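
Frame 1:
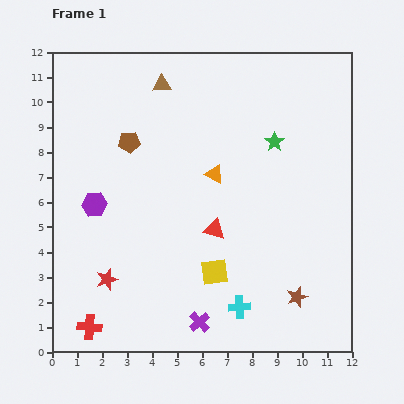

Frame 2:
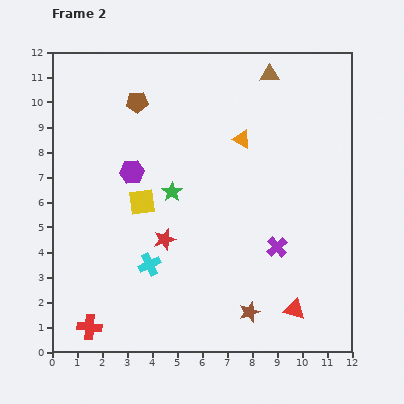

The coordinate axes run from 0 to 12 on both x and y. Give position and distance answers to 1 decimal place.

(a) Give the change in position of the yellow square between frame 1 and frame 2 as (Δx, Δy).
(-2.9, 2.8)

The yellow square was at (6.5, 3.2) in frame 1 and (3.6, 6.0) in frame 2.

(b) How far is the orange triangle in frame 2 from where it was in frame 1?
1.8

The orange triangle moved from (6.5, 7.1) to (7.6, 8.5), a distance of √(1.1² + 1.4²) ≈ 1.8.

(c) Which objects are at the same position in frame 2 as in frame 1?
the red cross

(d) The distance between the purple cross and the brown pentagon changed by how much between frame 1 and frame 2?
+0.4

Distance in frame 1: 7.7. Distance in frame 2: 8.1.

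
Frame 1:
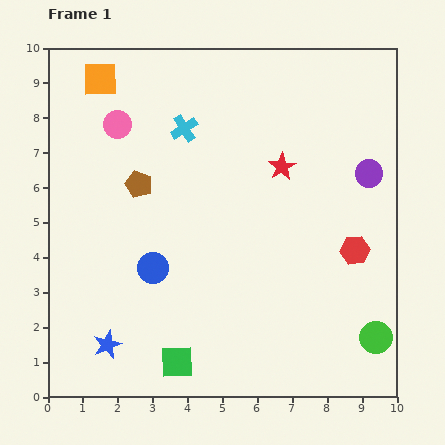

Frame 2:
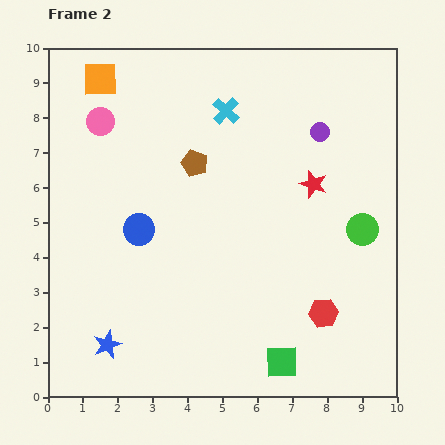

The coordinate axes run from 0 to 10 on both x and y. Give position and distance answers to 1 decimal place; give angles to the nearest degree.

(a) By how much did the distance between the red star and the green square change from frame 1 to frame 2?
-1.2

Distance in frame 1: 6.4. Distance in frame 2: 5.2.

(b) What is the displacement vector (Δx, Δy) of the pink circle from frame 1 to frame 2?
(-0.5, 0.1)

The pink circle was at (2.0, 7.8) in frame 1 and (1.5, 7.9) in frame 2.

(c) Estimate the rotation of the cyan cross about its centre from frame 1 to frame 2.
15° counter-clockwise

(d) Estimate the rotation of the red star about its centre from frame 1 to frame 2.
22° counter-clockwise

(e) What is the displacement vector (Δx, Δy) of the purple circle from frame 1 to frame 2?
(-1.4, 1.2)

The purple circle was at (9.2, 6.4) in frame 1 and (7.8, 7.6) in frame 2.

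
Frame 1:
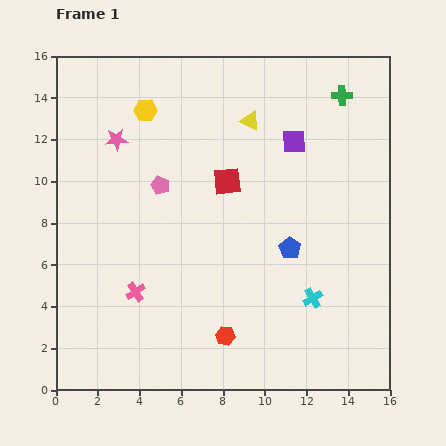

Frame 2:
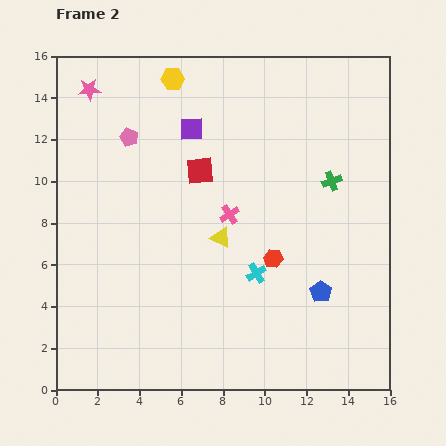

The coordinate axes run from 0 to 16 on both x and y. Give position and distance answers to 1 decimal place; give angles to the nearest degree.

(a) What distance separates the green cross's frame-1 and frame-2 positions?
4.1

The green cross moved from (13.7, 14.1) to (13.2, 10.0), a distance of √(0.5² + 4.1²) ≈ 4.1.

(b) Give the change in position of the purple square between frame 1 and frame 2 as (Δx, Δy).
(-4.9, 0.6)

The purple square was at (11.4, 11.9) in frame 1 and (6.5, 12.5) in frame 2.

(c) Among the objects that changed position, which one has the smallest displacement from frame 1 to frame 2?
the red square

(moved 1.4)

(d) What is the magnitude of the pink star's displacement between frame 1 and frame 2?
2.7

The pink star moved from (2.9, 12.0) to (1.6, 14.4), a distance of √(1.3² + 2.4²) ≈ 2.7.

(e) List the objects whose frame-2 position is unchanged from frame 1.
none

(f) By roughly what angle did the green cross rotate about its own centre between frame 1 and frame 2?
19° counter-clockwise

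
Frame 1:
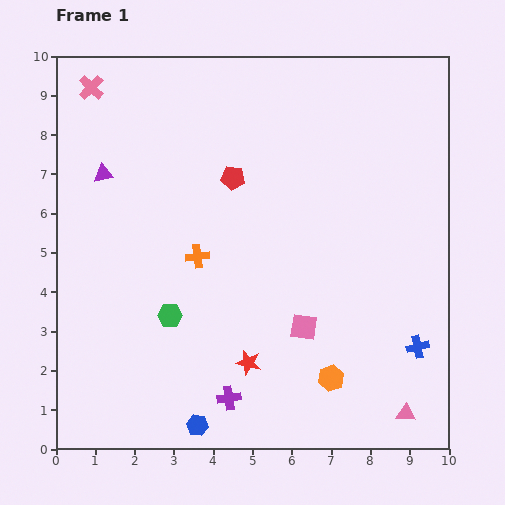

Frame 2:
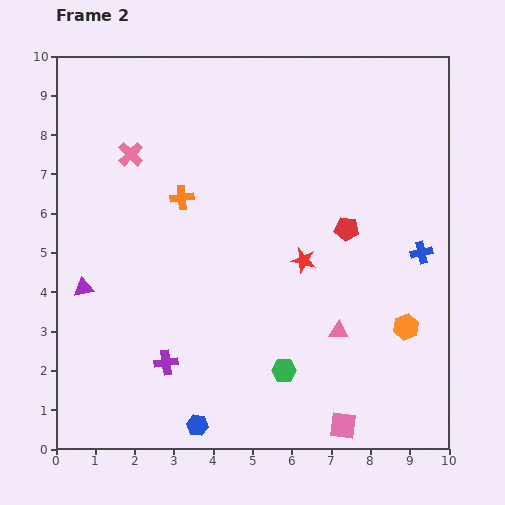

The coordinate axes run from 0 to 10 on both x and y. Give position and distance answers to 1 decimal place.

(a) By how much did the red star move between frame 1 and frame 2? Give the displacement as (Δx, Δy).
(1.4, 2.6)

The red star was at (4.9, 2.2) in frame 1 and (6.3, 4.8) in frame 2.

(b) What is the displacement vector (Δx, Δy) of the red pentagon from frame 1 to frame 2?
(2.9, -1.3)

The red pentagon was at (4.5, 6.9) in frame 1 and (7.4, 5.6) in frame 2.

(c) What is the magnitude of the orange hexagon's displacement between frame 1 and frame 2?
2.3

The orange hexagon moved from (7.0, 1.8) to (8.9, 3.1), a distance of √(1.9² + 1.3²) ≈ 2.3.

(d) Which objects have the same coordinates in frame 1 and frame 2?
the blue hexagon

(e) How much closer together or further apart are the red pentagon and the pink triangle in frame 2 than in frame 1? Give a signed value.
-4.8

Distance in frame 1: 7.4. Distance in frame 2: 2.6.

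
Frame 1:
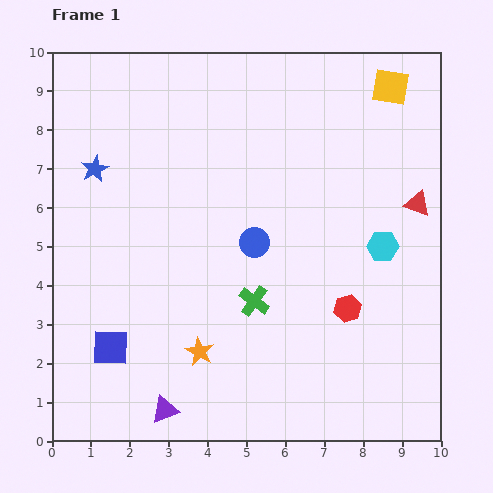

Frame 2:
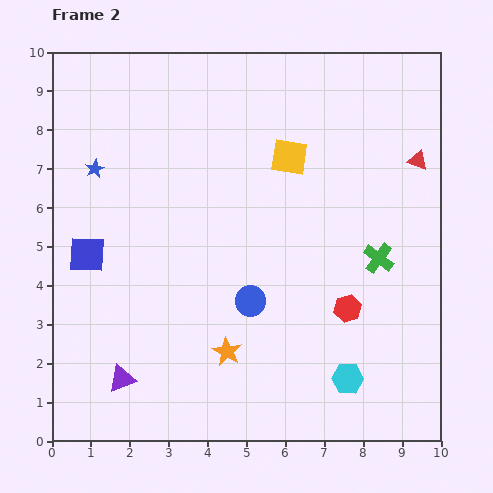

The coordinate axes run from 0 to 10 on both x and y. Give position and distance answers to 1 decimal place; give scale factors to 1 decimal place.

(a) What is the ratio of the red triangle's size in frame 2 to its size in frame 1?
0.8×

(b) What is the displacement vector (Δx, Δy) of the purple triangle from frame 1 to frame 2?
(-1.1, 0.8)

The purple triangle was at (2.9, 0.8) in frame 1 and (1.8, 1.6) in frame 2.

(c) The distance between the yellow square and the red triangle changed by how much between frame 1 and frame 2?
+0.2

Distance in frame 1: 3.1. Distance in frame 2: 3.3.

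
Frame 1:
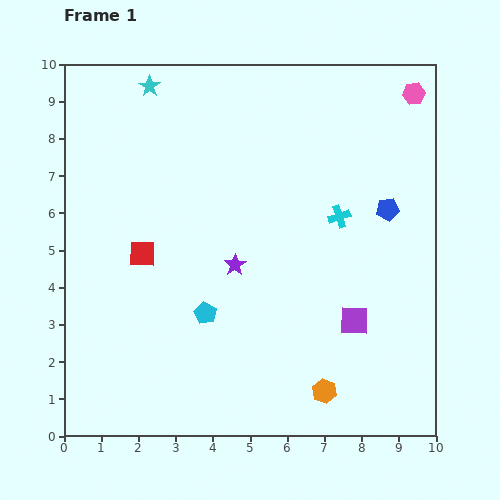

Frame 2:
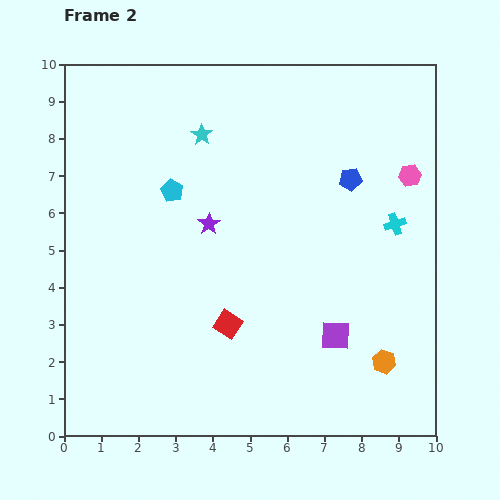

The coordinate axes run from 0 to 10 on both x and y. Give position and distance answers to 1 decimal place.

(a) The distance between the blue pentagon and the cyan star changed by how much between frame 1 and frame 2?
-3.0

Distance in frame 1: 7.2. Distance in frame 2: 4.2.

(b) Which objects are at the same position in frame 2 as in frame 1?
none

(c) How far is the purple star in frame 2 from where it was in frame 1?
1.3

The purple star moved from (4.6, 4.6) to (3.9, 5.7), a distance of √(0.7² + 1.1²) ≈ 1.3.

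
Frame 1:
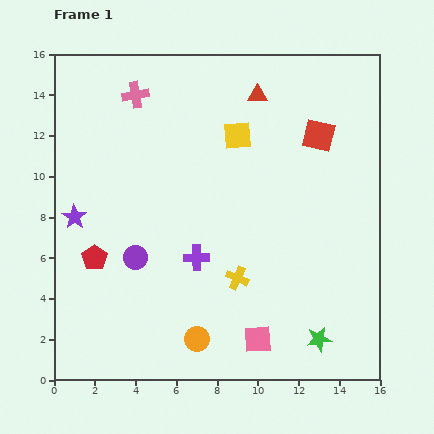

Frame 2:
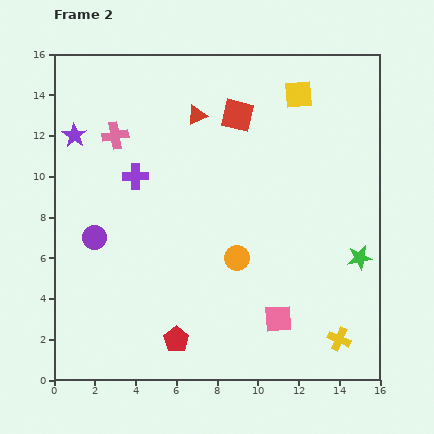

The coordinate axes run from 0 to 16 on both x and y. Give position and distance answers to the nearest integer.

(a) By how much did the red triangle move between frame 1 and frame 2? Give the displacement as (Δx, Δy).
(-3, -1)

The red triangle was at (10, 14) in frame 1 and (7, 13) in frame 2.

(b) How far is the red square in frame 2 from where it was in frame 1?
4

The red square moved from (13, 12) to (9, 13), a distance of √(4² + 1²) ≈ 4.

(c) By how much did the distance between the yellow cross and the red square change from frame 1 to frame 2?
+4

Distance in frame 1: 8. Distance in frame 2: 12.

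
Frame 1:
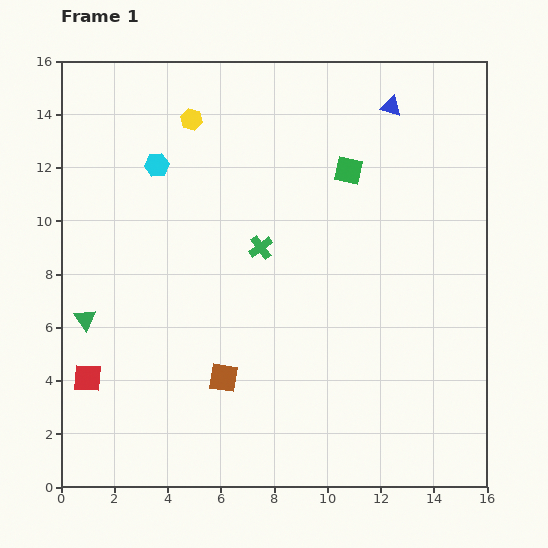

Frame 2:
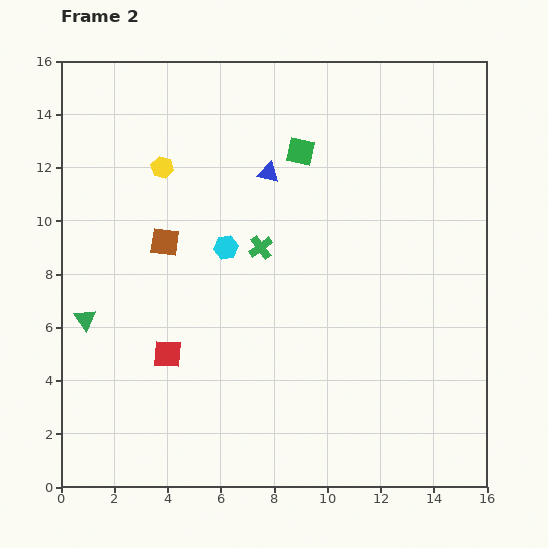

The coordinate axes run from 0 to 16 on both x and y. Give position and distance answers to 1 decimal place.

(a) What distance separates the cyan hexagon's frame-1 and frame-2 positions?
4.0

The cyan hexagon moved from (3.6, 12.1) to (6.2, 9.0), a distance of √(2.6² + 3.1²) ≈ 4.0.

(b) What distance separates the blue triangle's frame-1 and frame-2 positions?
5.2

The blue triangle moved from (12.4, 14.3) to (7.8, 11.8), a distance of √(4.6² + 2.5²) ≈ 5.2.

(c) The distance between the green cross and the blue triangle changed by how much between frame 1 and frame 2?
-4.4

Distance in frame 1: 7.2. Distance in frame 2: 2.8.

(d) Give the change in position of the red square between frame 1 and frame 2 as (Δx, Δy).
(3.0, 0.9)

The red square was at (1.0, 4.1) in frame 1 and (4.0, 5.0) in frame 2.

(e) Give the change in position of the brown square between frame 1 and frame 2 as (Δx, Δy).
(-2.2, 5.1)

The brown square was at (6.1, 4.1) in frame 1 and (3.9, 9.2) in frame 2.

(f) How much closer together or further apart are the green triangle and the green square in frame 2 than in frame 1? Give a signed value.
-1.1

Distance in frame 1: 11.4. Distance in frame 2: 10.3.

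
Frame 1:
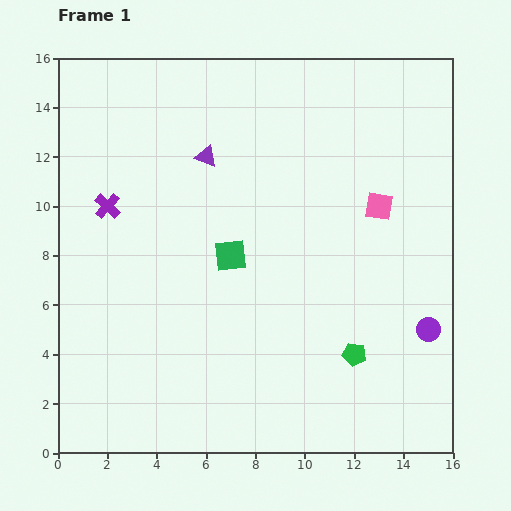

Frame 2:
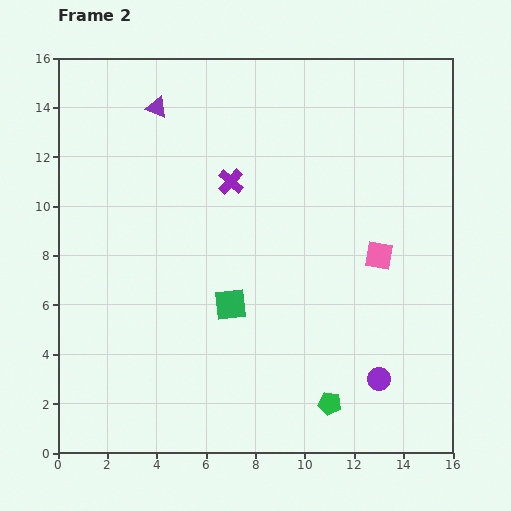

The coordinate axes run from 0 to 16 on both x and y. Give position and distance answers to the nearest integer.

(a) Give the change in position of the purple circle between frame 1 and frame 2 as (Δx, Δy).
(-2, -2)

The purple circle was at (15, 5) in frame 1 and (13, 3) in frame 2.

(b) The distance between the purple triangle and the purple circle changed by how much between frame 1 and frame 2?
+3

Distance in frame 1: 11. Distance in frame 2: 14.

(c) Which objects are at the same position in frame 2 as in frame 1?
none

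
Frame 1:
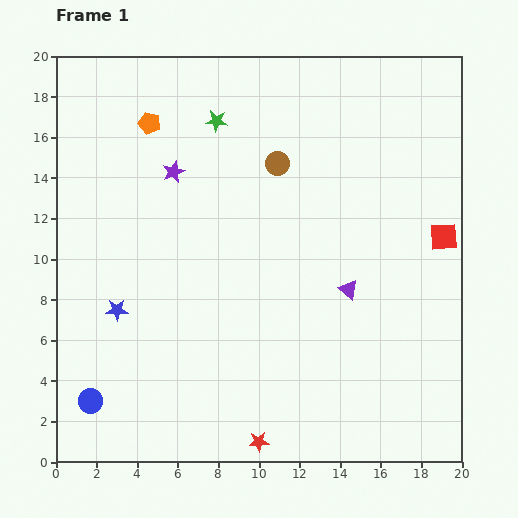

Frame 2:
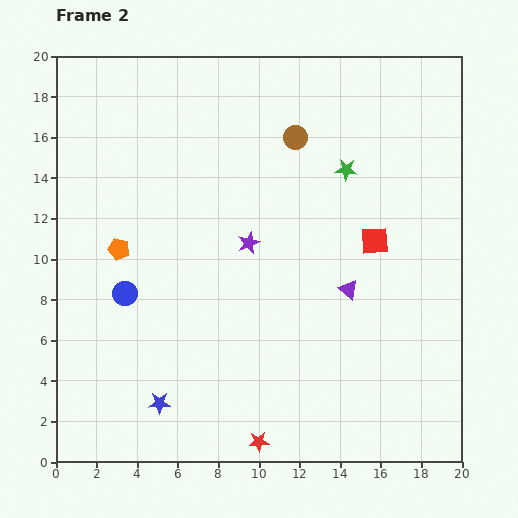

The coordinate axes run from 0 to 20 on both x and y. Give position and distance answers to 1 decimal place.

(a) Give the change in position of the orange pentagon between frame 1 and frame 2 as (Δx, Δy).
(-1.5, -6.2)

The orange pentagon was at (4.6, 16.7) in frame 1 and (3.1, 10.5) in frame 2.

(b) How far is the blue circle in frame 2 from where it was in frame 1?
5.6

The blue circle moved from (1.7, 3.0) to (3.4, 8.3), a distance of √(1.7² + 5.3²) ≈ 5.6.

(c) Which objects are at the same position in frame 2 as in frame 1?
the purple triangle, the red star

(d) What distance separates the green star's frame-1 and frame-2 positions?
6.8

The green star moved from (7.9, 16.8) to (14.3, 14.4), a distance of √(6.4² + 2.4²) ≈ 6.8.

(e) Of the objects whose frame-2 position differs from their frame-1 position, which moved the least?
the brown circle

(moved 1.6)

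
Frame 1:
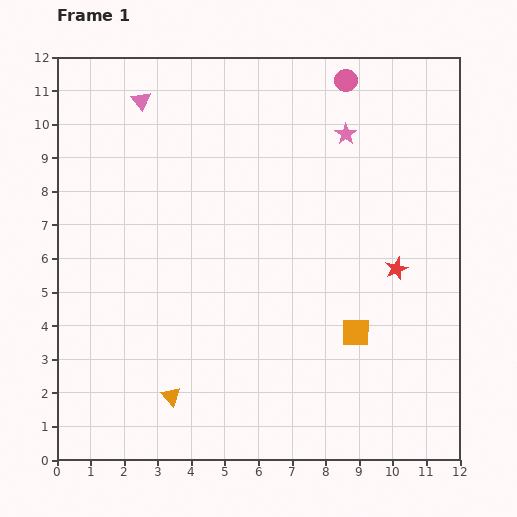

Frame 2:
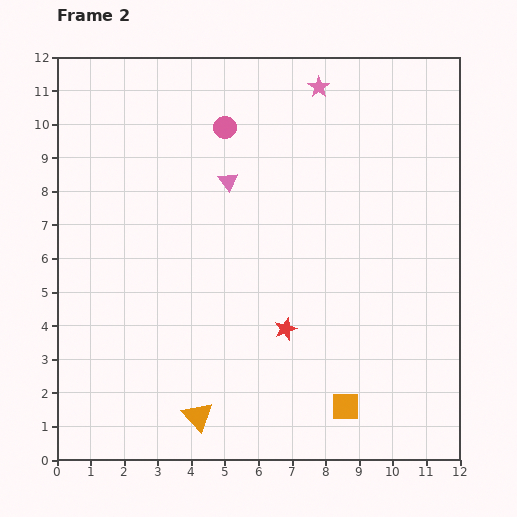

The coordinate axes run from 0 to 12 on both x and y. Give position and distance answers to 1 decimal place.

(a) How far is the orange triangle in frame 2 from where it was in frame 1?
1.0

The orange triangle moved from (3.4, 1.9) to (4.2, 1.3), a distance of √(0.8² + 0.6²) ≈ 1.0.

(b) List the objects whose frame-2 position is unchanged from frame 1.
none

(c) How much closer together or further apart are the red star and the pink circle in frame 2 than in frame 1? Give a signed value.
+0.5

Distance in frame 1: 5.8. Distance in frame 2: 6.3.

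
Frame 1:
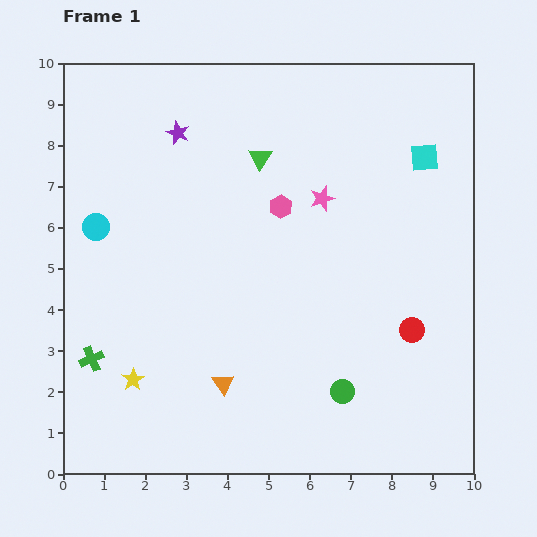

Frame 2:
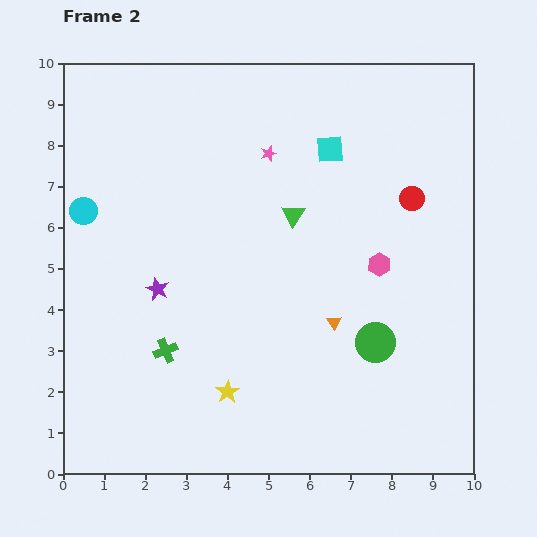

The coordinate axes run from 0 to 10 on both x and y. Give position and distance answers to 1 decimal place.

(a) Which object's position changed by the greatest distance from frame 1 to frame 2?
the purple star

(moved 3.8; next 3.2)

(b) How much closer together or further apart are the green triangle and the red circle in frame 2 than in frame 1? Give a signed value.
-2.7

Distance in frame 1: 5.6. Distance in frame 2: 2.9.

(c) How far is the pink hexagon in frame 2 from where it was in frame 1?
2.8

The pink hexagon moved from (5.3, 6.5) to (7.7, 5.1), a distance of √(2.4² + 1.4²) ≈ 2.8.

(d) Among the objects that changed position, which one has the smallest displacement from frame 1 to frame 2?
the cyan circle

(moved 0.5)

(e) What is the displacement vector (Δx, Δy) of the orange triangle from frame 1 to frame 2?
(2.7, 1.5)

The orange triangle was at (3.9, 2.2) in frame 1 and (6.6, 3.7) in frame 2.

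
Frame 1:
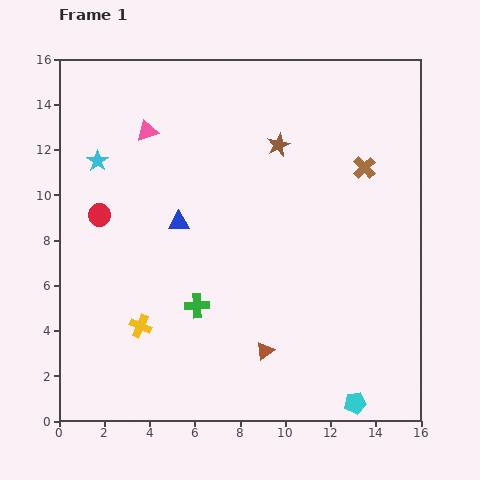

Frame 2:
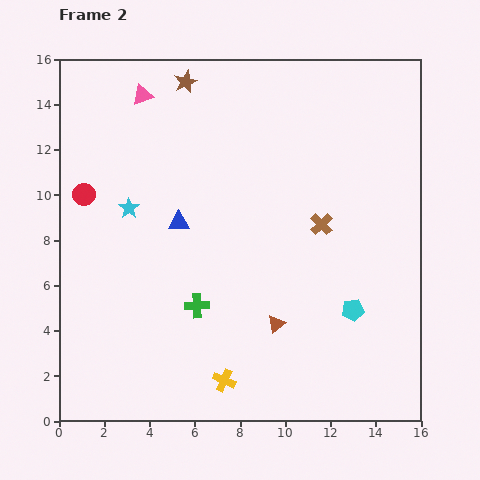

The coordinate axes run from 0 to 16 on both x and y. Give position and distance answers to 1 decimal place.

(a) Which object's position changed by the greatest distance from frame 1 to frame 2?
the brown star

(moved 5.0; next 4.4)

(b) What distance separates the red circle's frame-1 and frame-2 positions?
1.1

The red circle moved from (1.8, 9.1) to (1.1, 10.0), a distance of √(0.7² + 0.9²) ≈ 1.1.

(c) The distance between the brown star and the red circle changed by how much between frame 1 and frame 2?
-1.8

Distance in frame 1: 8.5. Distance in frame 2: 6.7.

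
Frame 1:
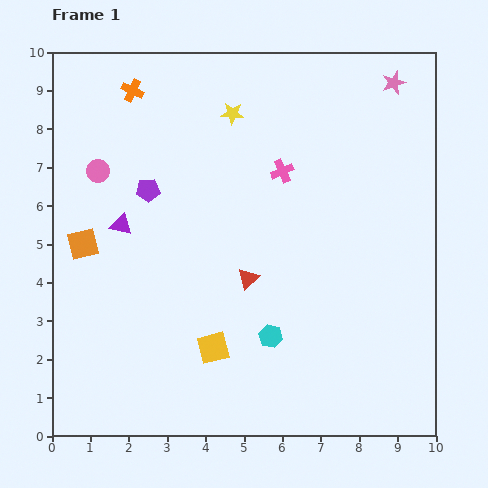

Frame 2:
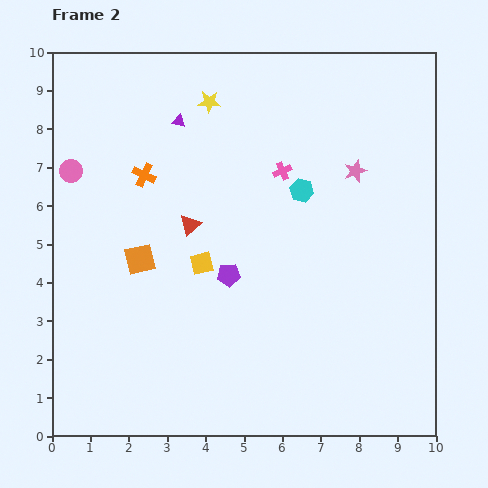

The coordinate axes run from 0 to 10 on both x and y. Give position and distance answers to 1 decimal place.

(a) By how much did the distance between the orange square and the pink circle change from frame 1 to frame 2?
+1.0

Distance in frame 1: 1.9. Distance in frame 2: 2.9.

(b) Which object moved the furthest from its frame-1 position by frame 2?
the cyan hexagon

(moved 3.9; next 3.1)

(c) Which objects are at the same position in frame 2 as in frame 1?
the pink cross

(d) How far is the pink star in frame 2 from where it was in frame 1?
2.5

The pink star moved from (8.9, 9.2) to (7.9, 6.9), a distance of √(1.0² + 2.3²) ≈ 2.5.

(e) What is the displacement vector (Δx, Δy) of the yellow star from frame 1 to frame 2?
(-0.6, 0.3)

The yellow star was at (4.7, 8.4) in frame 1 and (4.1, 8.7) in frame 2.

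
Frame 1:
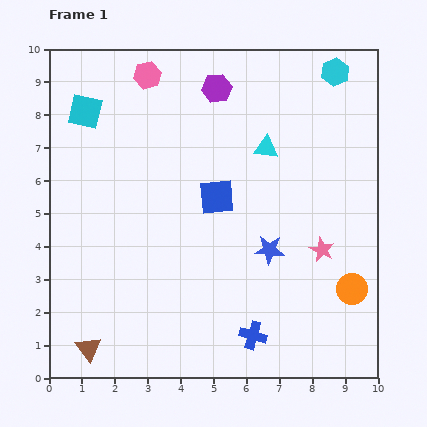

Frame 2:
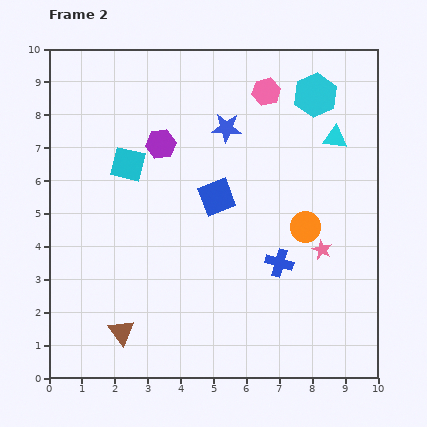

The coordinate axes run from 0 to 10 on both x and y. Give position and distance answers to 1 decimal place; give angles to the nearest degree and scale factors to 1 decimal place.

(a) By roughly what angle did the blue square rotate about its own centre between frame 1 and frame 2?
16° counter-clockwise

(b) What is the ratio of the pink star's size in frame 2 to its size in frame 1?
0.8×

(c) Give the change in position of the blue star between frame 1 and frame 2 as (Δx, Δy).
(-1.3, 3.7)

The blue star was at (6.7, 3.9) in frame 1 and (5.4, 7.6) in frame 2.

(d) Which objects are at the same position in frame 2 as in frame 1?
the pink star, the blue square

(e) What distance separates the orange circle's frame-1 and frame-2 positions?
2.4

The orange circle moved from (9.2, 2.7) to (7.8, 4.6), a distance of √(1.4² + 1.9²) ≈ 2.4.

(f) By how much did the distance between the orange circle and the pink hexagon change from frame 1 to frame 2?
-4.7

Distance in frame 1: 9.0. Distance in frame 2: 4.3.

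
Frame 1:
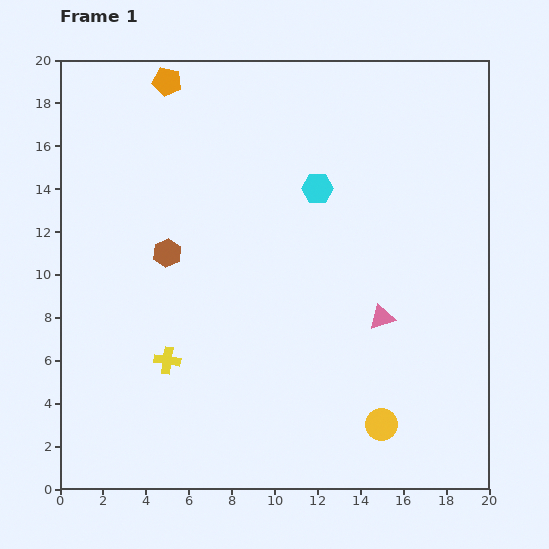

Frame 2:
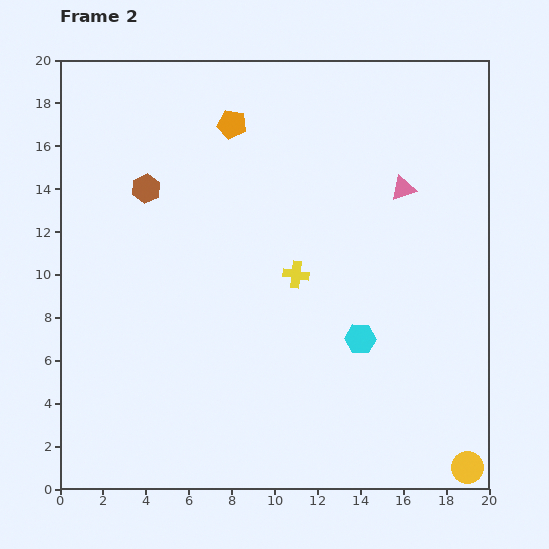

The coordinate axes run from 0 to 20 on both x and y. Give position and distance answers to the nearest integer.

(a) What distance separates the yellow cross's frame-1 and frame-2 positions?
7

The yellow cross moved from (5, 6) to (11, 10), a distance of √(6² + 4²) ≈ 7.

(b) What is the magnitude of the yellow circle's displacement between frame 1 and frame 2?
4

The yellow circle moved from (15, 3) to (19, 1), a distance of √(4² + 2²) ≈ 4.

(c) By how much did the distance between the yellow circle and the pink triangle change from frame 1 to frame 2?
+8

Distance in frame 1: 5. Distance in frame 2: 13.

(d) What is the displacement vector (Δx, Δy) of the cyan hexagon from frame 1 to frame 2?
(2, -7)

The cyan hexagon was at (12, 14) in frame 1 and (14, 7) in frame 2.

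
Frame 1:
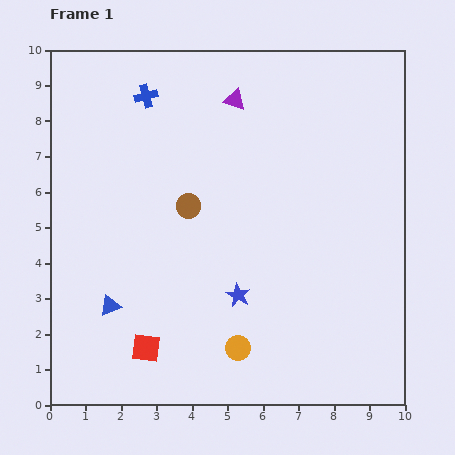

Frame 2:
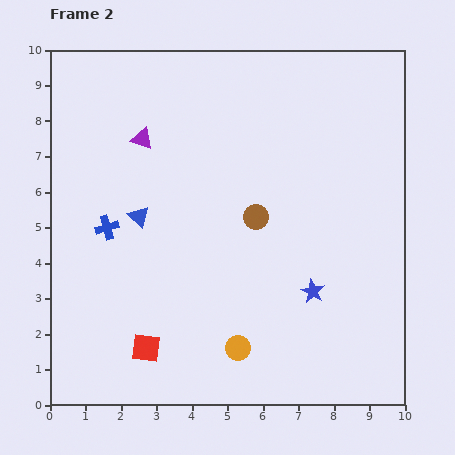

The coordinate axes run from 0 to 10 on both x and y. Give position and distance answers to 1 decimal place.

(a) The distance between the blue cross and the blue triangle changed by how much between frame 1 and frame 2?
-5.1

Distance in frame 1: 6.0. Distance in frame 2: 0.9.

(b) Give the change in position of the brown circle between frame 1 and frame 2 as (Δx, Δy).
(1.9, -0.3)

The brown circle was at (3.9, 5.6) in frame 1 and (5.8, 5.3) in frame 2.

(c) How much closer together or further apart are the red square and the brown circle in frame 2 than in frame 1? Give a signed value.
+0.6

Distance in frame 1: 4.2. Distance in frame 2: 4.8.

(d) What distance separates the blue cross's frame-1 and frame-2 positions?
3.9

The blue cross moved from (2.7, 8.7) to (1.6, 5.0), a distance of √(1.1² + 3.7²) ≈ 3.9.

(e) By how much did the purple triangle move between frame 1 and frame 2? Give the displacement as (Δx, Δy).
(-2.6, -1.1)

The purple triangle was at (5.2, 8.6) in frame 1 and (2.6, 7.5) in frame 2.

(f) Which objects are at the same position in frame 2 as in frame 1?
the red square, the orange circle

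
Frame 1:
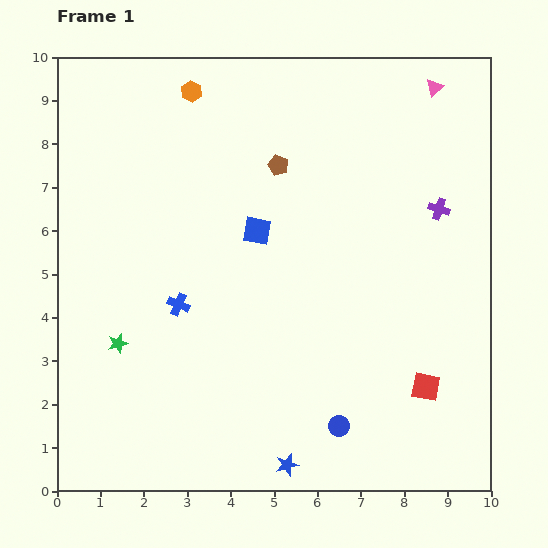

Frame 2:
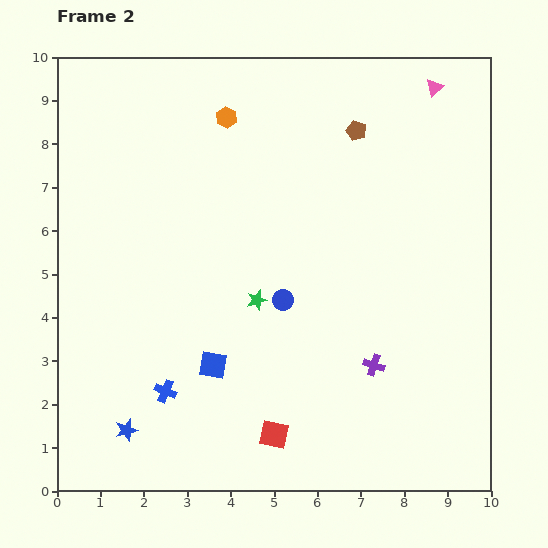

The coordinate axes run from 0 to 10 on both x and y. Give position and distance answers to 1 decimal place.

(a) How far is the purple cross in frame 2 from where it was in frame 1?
3.9

The purple cross moved from (8.8, 6.5) to (7.3, 2.9), a distance of √(1.5² + 3.6²) ≈ 3.9.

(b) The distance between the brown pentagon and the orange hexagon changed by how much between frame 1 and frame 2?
+0.4

Distance in frame 1: 2.6. Distance in frame 2: 3.0.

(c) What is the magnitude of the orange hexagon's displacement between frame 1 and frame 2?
1.0

The orange hexagon moved from (3.1, 9.2) to (3.9, 8.6), a distance of √(0.8² + 0.6²) ≈ 1.0.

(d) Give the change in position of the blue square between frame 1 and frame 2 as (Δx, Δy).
(-1.0, -3.1)

The blue square was at (4.6, 6.0) in frame 1 and (3.6, 2.9) in frame 2.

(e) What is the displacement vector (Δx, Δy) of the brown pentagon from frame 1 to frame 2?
(1.8, 0.8)

The brown pentagon was at (5.1, 7.5) in frame 1 and (6.9, 8.3) in frame 2.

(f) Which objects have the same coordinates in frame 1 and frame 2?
the pink triangle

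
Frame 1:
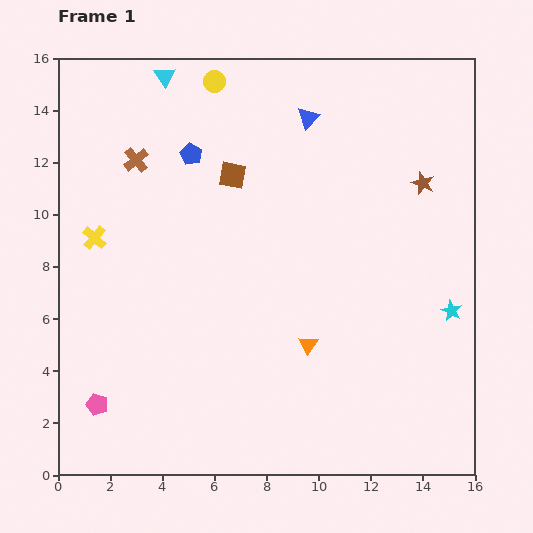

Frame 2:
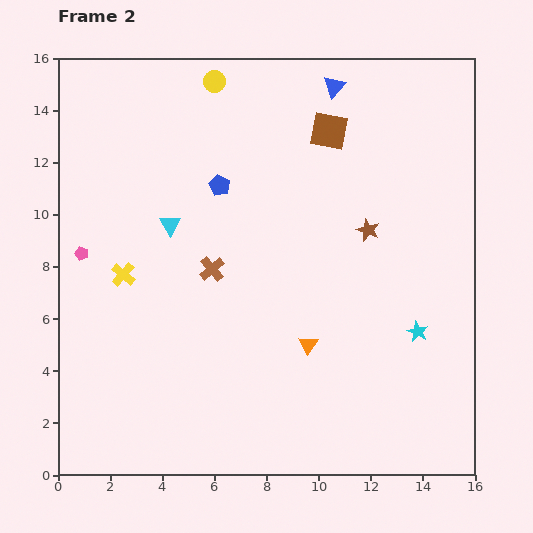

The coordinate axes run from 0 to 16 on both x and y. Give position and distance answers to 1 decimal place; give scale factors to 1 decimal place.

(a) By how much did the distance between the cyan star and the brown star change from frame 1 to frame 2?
-0.7

Distance in frame 1: 5.0. Distance in frame 2: 4.3.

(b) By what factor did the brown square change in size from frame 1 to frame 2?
1.4×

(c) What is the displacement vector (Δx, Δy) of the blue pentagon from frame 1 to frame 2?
(1.1, -1.2)

The blue pentagon was at (5.1, 12.3) in frame 1 and (6.2, 11.1) in frame 2.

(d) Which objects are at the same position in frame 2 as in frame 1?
the orange triangle, the yellow circle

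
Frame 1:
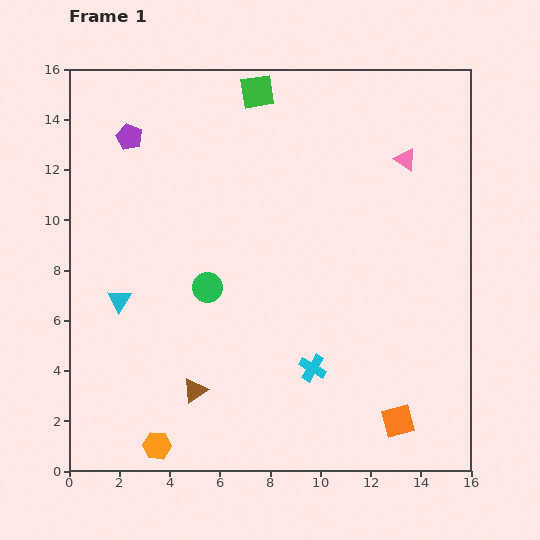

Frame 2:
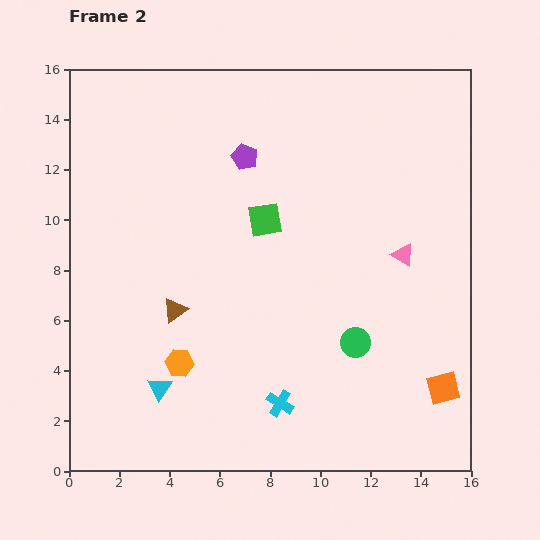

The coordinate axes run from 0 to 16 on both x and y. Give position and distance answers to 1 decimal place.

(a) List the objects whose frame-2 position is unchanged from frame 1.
none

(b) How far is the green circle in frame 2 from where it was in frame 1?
6.3

The green circle moved from (5.5, 7.3) to (11.4, 5.1), a distance of √(5.9² + 2.2²) ≈ 6.3.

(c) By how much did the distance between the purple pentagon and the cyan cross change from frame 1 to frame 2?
-1.8

Distance in frame 1: 11.7. Distance in frame 2: 9.9.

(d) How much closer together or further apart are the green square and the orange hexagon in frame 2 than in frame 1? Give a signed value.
-8.1

Distance in frame 1: 14.7. Distance in frame 2: 6.6.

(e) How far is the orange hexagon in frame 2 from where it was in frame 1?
3.4

The orange hexagon moved from (3.5, 1.0) to (4.4, 4.3), a distance of √(0.9² + 3.3²) ≈ 3.4.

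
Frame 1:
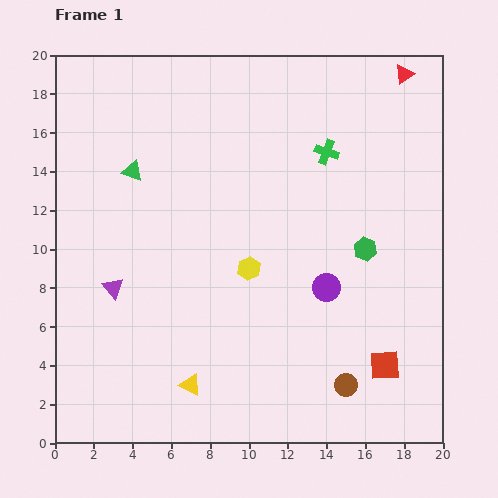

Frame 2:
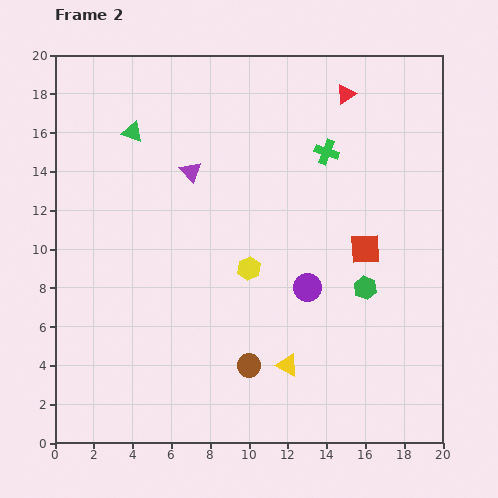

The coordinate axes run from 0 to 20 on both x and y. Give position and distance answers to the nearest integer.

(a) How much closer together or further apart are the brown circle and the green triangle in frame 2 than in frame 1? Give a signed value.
-3

Distance in frame 1: 16. Distance in frame 2: 13.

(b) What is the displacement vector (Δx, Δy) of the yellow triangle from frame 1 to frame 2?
(5, 1)

The yellow triangle was at (7, 3) in frame 1 and (12, 4) in frame 2.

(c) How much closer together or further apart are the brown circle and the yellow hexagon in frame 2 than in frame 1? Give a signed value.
-3

Distance in frame 1: 8. Distance in frame 2: 5.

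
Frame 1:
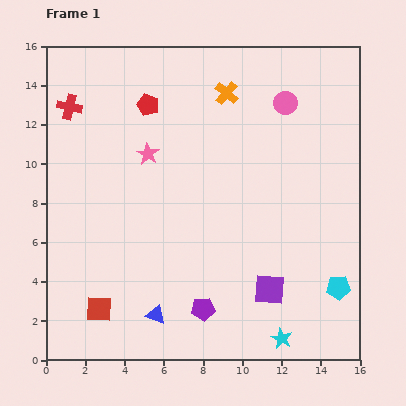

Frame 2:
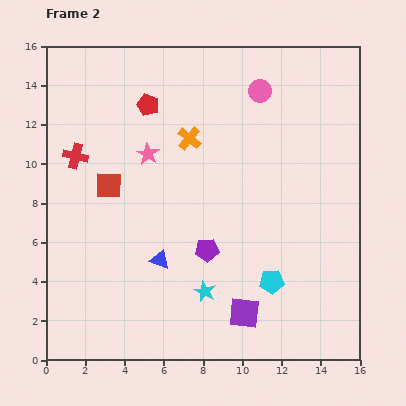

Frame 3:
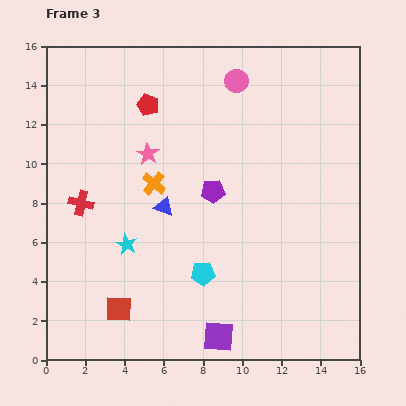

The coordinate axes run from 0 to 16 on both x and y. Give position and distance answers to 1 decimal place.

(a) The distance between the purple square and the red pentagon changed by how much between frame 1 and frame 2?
+0.4

Distance in frame 1: 11.3. Distance in frame 2: 11.7.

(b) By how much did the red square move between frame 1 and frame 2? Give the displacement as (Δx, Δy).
(0.5, 6.3)

The red square was at (2.7, 2.6) in frame 1 and (3.2, 8.9) in frame 2.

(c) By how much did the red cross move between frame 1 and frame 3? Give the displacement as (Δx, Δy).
(0.6, -4.9)

The red cross was at (1.2, 12.9) in frame 1 and (1.8, 8.0) in frame 3.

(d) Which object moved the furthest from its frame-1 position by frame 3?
the cyan star

(moved 9.2; next 6.9)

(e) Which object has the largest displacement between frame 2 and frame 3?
the red square

(moved 6.3; next 4.7)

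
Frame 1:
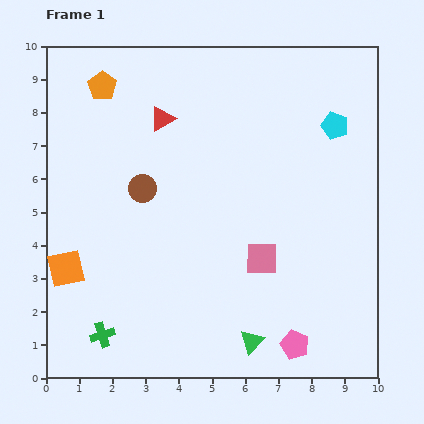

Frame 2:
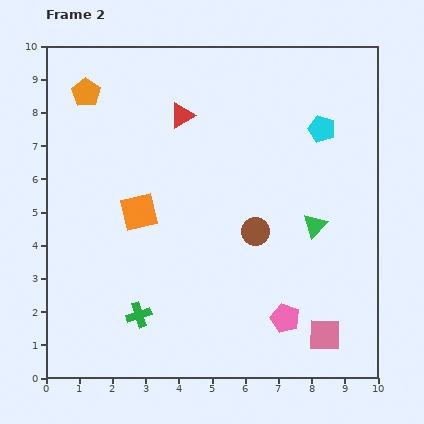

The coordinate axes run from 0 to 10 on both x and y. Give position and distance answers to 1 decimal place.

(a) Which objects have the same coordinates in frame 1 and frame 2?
none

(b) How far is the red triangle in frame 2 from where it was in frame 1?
0.6

The red triangle moved from (3.5, 7.8) to (4.1, 7.9), a distance of √(0.6² + 0.1²) ≈ 0.6.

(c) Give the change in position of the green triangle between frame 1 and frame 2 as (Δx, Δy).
(1.9, 3.5)

The green triangle was at (6.2, 1.1) in frame 1 and (8.1, 4.6) in frame 2.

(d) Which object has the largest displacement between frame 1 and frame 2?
the green triangle

(moved 4.0; next 3.6)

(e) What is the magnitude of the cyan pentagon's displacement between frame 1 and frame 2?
0.4

The cyan pentagon moved from (8.7, 7.6) to (8.3, 7.5), a distance of √(0.4² + 0.1²) ≈ 0.4.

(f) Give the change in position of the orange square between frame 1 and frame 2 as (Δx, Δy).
(2.2, 1.7)

The orange square was at (0.6, 3.3) in frame 1 and (2.8, 5.0) in frame 2.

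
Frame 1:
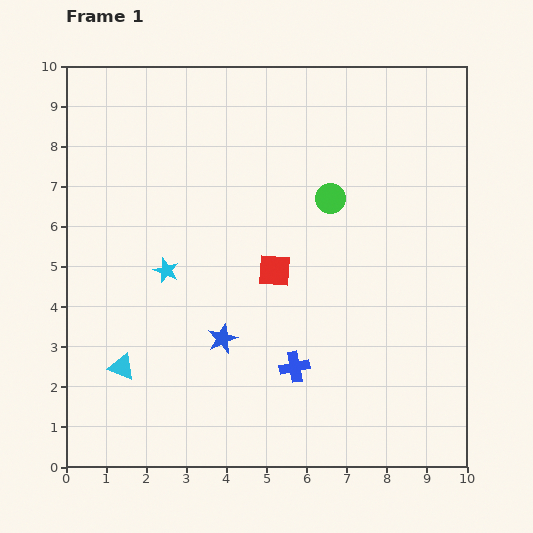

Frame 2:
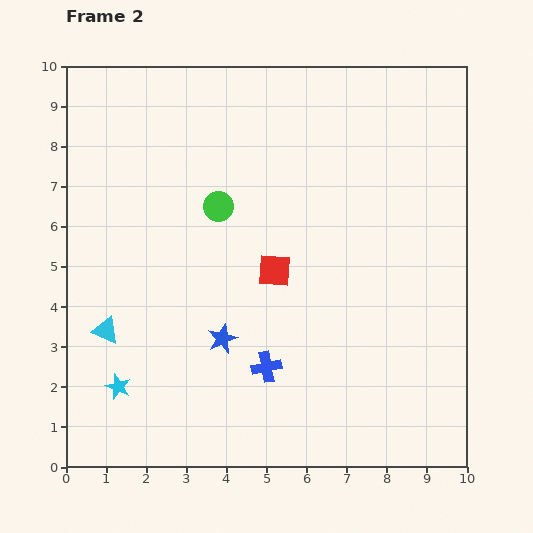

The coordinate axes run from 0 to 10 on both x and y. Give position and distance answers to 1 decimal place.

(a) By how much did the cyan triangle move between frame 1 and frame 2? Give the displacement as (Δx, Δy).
(-0.4, 0.9)

The cyan triangle was at (1.4, 2.5) in frame 1 and (1.0, 3.4) in frame 2.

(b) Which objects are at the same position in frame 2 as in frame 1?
the red square, the blue star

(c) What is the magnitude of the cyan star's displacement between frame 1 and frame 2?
3.1

The cyan star moved from (2.5, 4.9) to (1.3, 2.0), a distance of √(1.2² + 2.9²) ≈ 3.1.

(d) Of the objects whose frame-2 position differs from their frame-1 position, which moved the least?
the blue cross

(moved 0.7)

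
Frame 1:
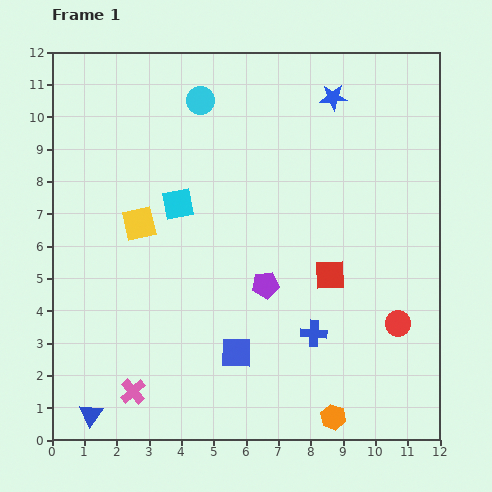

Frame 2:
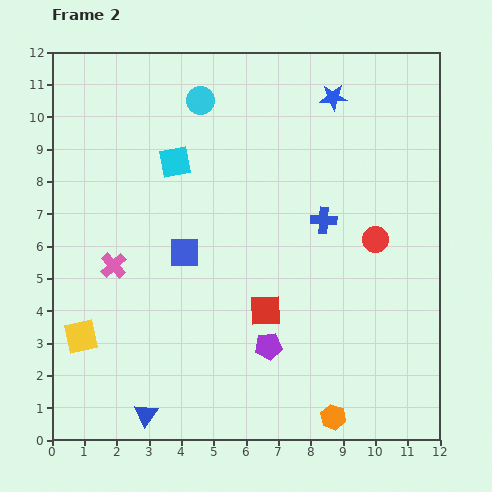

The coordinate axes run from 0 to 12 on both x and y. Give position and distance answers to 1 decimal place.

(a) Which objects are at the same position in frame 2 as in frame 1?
the orange hexagon, the blue star, the cyan circle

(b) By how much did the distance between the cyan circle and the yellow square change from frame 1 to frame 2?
+4.0

Distance in frame 1: 4.2. Distance in frame 2: 8.2.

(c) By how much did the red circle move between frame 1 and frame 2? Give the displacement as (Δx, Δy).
(-0.7, 2.6)

The red circle was at (10.7, 3.6) in frame 1 and (10.0, 6.2) in frame 2.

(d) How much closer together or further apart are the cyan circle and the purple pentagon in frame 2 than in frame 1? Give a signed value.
+1.9

Distance in frame 1: 6.0. Distance in frame 2: 7.9.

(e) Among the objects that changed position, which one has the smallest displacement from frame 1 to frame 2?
the cyan square

(moved 1.3)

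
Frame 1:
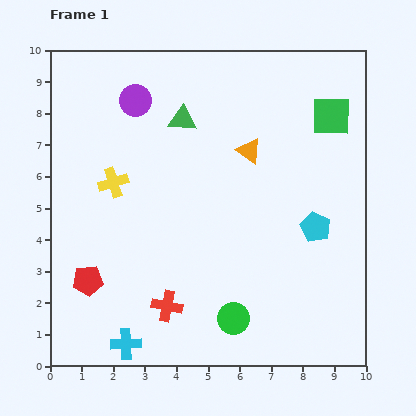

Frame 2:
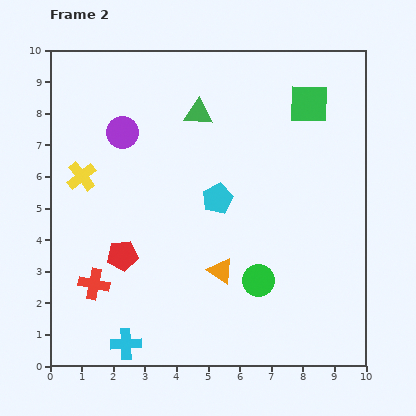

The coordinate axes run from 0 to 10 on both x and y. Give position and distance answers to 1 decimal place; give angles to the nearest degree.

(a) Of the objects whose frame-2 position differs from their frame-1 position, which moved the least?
the green triangle

(moved 0.5)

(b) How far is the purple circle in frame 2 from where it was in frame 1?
1.1

The purple circle moved from (2.7, 8.4) to (2.3, 7.4), a distance of √(0.4² + 1.0²) ≈ 1.1.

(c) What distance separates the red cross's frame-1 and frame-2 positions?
2.4

The red cross moved from (3.7, 1.9) to (1.4, 2.6), a distance of √(2.3² + 0.7²) ≈ 2.4.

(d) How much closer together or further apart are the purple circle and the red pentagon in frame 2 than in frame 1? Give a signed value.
-2.0

Distance in frame 1: 5.9. Distance in frame 2: 3.9.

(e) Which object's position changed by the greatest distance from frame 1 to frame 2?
the orange triangle

(moved 3.9; next 3.2)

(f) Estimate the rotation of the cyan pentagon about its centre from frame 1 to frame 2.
20° clockwise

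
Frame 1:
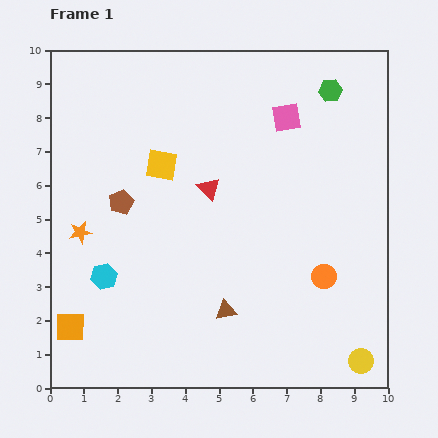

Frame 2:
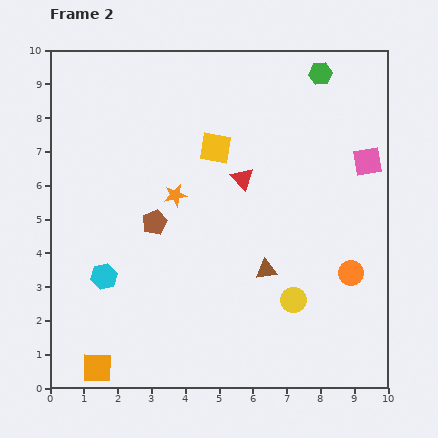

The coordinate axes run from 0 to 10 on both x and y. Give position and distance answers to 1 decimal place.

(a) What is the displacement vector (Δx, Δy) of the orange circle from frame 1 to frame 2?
(0.8, 0.1)

The orange circle was at (8.1, 3.3) in frame 1 and (8.9, 3.4) in frame 2.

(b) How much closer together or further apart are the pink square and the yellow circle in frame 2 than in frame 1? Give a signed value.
-2.8

Distance in frame 1: 7.5. Distance in frame 2: 4.7.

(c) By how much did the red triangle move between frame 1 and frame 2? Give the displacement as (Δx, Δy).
(1.0, 0.3)

The red triangle was at (4.7, 5.9) in frame 1 and (5.7, 6.2) in frame 2.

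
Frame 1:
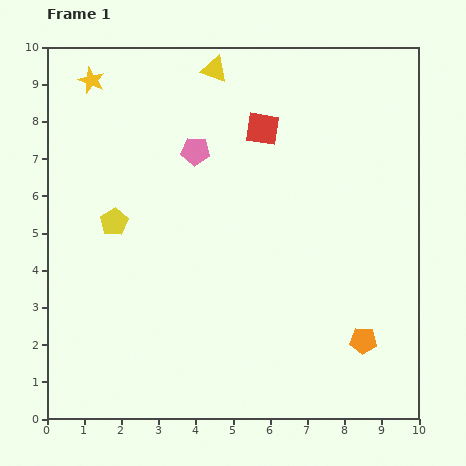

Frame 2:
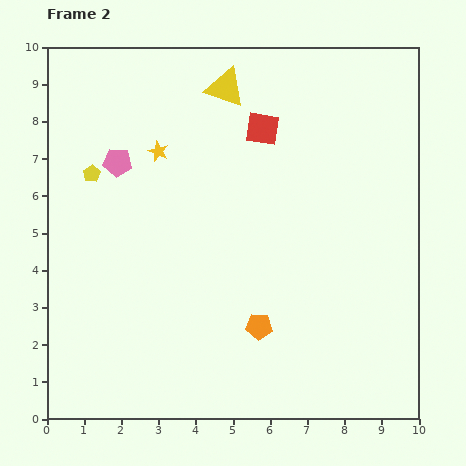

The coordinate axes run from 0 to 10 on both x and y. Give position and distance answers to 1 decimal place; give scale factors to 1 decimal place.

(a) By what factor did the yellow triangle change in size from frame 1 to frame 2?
1.5×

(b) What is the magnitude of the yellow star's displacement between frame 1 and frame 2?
2.6

The yellow star moved from (1.2, 9.1) to (3.0, 7.2), a distance of √(1.8² + 1.9²) ≈ 2.6.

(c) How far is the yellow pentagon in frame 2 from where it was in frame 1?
1.4

The yellow pentagon moved from (1.8, 5.3) to (1.2, 6.6), a distance of √(0.6² + 1.3²) ≈ 1.4.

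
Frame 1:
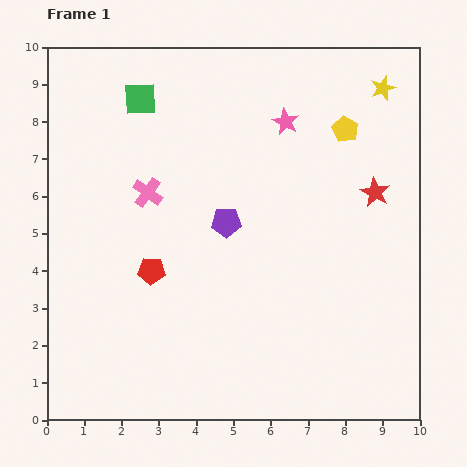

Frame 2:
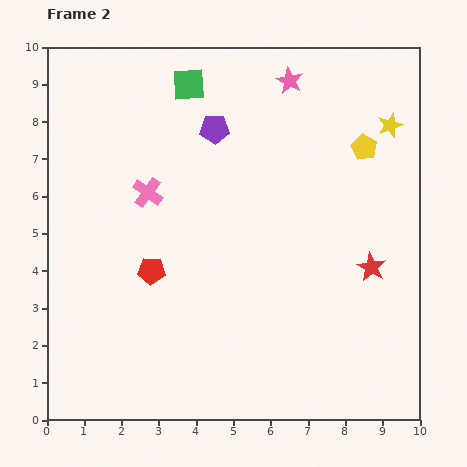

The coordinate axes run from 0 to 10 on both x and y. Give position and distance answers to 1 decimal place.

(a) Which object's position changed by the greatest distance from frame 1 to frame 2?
the purple pentagon

(moved 2.5; next 2.0)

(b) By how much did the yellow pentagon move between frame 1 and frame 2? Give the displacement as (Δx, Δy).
(0.5, -0.5)

The yellow pentagon was at (8.0, 7.8) in frame 1 and (8.5, 7.3) in frame 2.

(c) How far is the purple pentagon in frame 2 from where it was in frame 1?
2.5

The purple pentagon moved from (4.8, 5.3) to (4.5, 7.8), a distance of √(0.3² + 2.5²) ≈ 2.5.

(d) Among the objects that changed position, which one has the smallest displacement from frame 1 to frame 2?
the yellow pentagon

(moved 0.7)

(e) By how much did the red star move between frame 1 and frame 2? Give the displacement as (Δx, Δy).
(-0.1, -2.0)

The red star was at (8.8, 6.1) in frame 1 and (8.7, 4.1) in frame 2.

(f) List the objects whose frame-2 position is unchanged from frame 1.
the pink cross, the red pentagon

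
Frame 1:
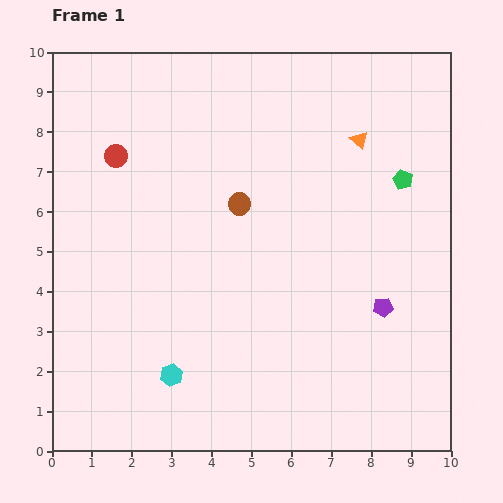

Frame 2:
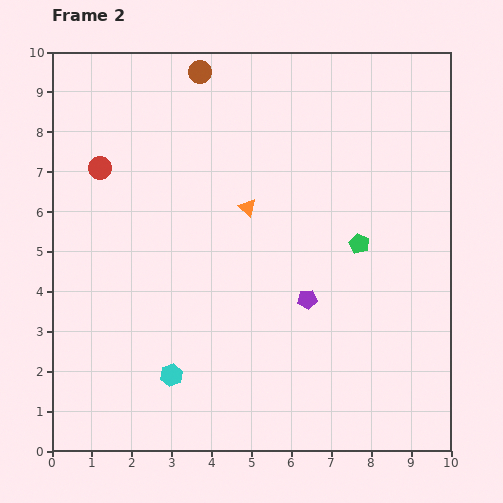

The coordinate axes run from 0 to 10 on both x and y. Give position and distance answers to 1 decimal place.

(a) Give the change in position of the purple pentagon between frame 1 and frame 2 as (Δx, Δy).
(-1.9, 0.2)

The purple pentagon was at (8.3, 3.6) in frame 1 and (6.4, 3.8) in frame 2.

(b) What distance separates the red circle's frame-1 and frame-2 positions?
0.5

The red circle moved from (1.6, 7.4) to (1.2, 7.1), a distance of √(0.4² + 0.3²) ≈ 0.5.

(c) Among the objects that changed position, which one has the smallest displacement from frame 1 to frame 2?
the red circle

(moved 0.5)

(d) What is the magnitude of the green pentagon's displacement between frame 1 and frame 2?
1.9

The green pentagon moved from (8.8, 6.8) to (7.7, 5.2), a distance of √(1.1² + 1.6²) ≈ 1.9.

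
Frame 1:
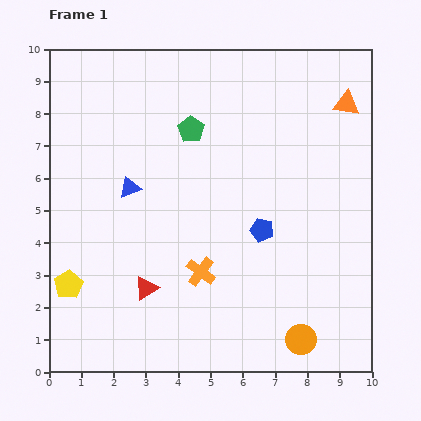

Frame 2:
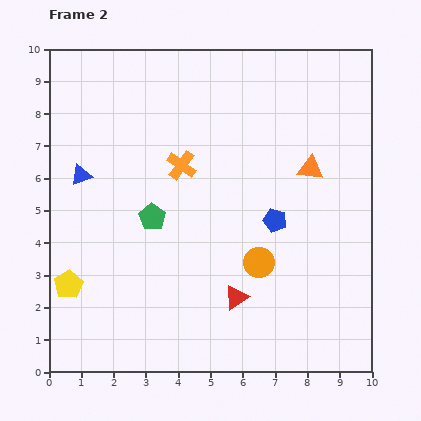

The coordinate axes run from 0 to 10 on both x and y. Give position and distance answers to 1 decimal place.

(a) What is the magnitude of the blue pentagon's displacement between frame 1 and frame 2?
0.5

The blue pentagon moved from (6.6, 4.4) to (7.0, 4.7), a distance of √(0.4² + 0.3²) ≈ 0.5.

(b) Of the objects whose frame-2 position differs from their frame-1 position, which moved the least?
the blue pentagon

(moved 0.5)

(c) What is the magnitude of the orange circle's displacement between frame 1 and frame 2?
2.7

The orange circle moved from (7.8, 1.0) to (6.5, 3.4), a distance of √(1.3² + 2.4²) ≈ 2.7.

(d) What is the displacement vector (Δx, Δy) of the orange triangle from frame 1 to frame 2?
(-1.1, -2.0)

The orange triangle was at (9.2, 8.3) in frame 1 and (8.1, 6.3) in frame 2.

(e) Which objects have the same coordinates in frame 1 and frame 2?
the yellow pentagon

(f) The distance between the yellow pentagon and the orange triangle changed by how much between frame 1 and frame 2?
-2.0

Distance in frame 1: 10.3. Distance in frame 2: 8.3.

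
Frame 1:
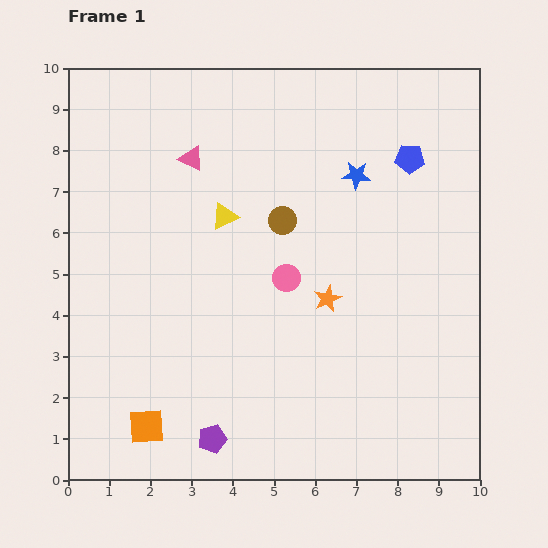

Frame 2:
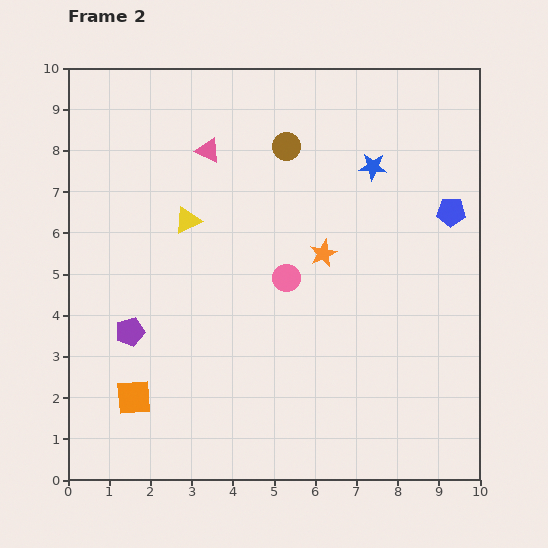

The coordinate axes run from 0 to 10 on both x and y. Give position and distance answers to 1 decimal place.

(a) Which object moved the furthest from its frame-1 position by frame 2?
the purple pentagon

(moved 3.3; next 1.8)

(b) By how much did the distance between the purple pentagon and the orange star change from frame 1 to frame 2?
+0.7

Distance in frame 1: 4.4. Distance in frame 2: 5.1.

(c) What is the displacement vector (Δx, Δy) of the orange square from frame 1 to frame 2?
(-0.3, 0.7)

The orange square was at (1.9, 1.3) in frame 1 and (1.6, 2.0) in frame 2.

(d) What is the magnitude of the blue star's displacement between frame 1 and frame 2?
0.4

The blue star moved from (7.0, 7.4) to (7.4, 7.6), a distance of √(0.4² + 0.2²) ≈ 0.4.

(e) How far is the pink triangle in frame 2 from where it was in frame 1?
0.4

The pink triangle moved from (3.0, 7.8) to (3.4, 8.0), a distance of √(0.4² + 0.2²) ≈ 0.4.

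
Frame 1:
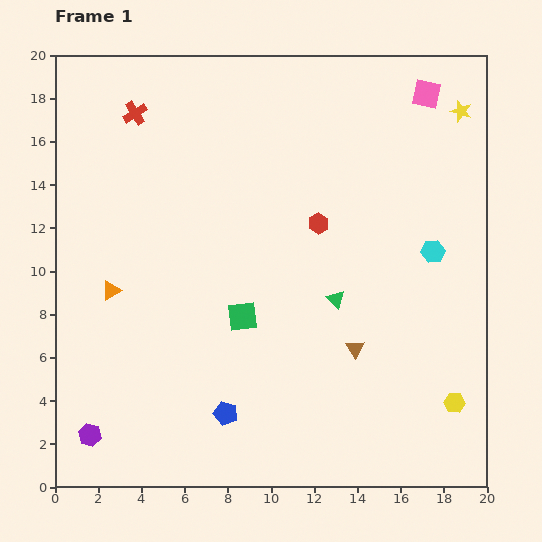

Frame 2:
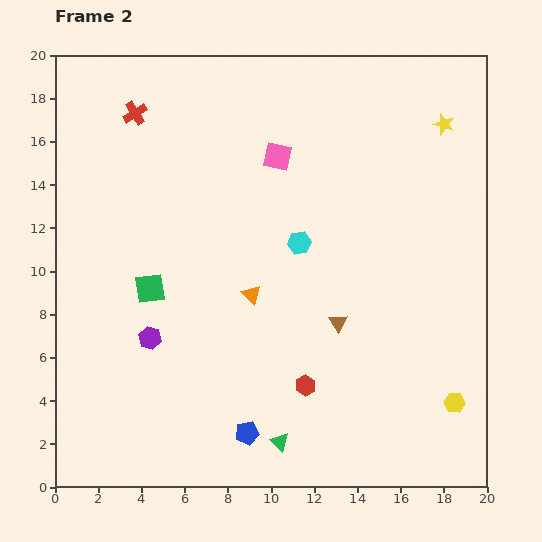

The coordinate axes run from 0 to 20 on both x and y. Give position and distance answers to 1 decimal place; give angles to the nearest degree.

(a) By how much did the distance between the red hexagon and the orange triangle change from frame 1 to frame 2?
-5.2

Distance in frame 1: 10.1. Distance in frame 2: 4.9.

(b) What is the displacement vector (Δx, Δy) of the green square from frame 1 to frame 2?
(-4.3, 1.3)

The green square was at (8.7, 7.9) in frame 1 and (4.4, 9.2) in frame 2.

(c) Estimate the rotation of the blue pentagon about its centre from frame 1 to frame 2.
28° counter-clockwise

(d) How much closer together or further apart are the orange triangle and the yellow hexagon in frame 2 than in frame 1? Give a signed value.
-6.1

Distance in frame 1: 16.7. Distance in frame 2: 10.6.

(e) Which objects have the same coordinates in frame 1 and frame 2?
the yellow hexagon, the red cross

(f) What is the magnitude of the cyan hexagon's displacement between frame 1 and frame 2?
6.2

The cyan hexagon moved from (17.5, 10.9) to (11.3, 11.3), a distance of √(6.2² + 0.4²) ≈ 6.2.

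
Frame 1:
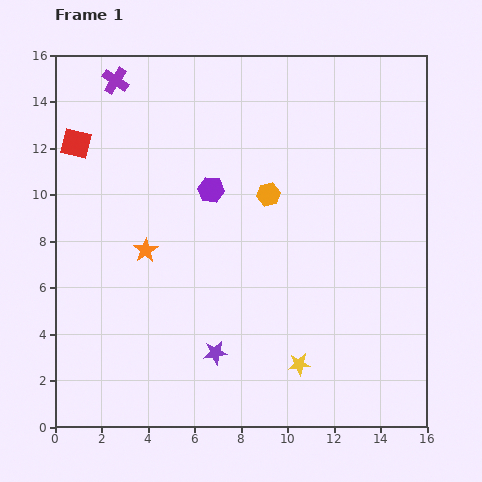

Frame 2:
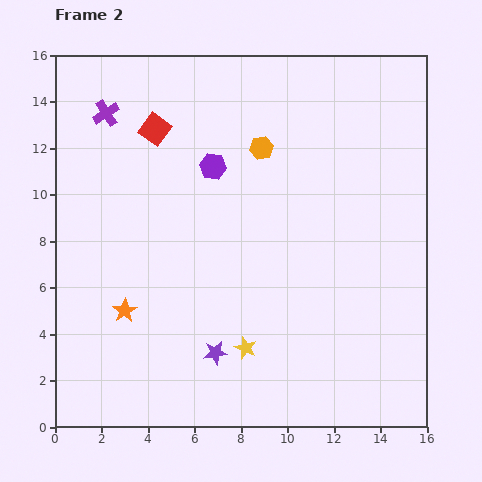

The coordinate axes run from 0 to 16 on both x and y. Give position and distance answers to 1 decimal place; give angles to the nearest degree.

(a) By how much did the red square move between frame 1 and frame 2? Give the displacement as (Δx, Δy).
(3.4, 0.6)

The red square was at (0.9, 12.2) in frame 1 and (4.3, 12.8) in frame 2.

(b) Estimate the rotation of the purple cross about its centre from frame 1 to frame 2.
25° clockwise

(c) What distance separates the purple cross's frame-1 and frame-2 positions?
1.5

The purple cross moved from (2.6, 14.9) to (2.2, 13.5), a distance of √(0.4² + 1.4²) ≈ 1.5.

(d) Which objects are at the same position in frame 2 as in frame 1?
the purple star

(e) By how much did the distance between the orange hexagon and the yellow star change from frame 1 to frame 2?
+1.2

Distance in frame 1: 7.4. Distance in frame 2: 8.6.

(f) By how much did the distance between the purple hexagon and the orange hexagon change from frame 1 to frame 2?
-0.3

Distance in frame 1: 2.5. Distance in frame 2: 2.2.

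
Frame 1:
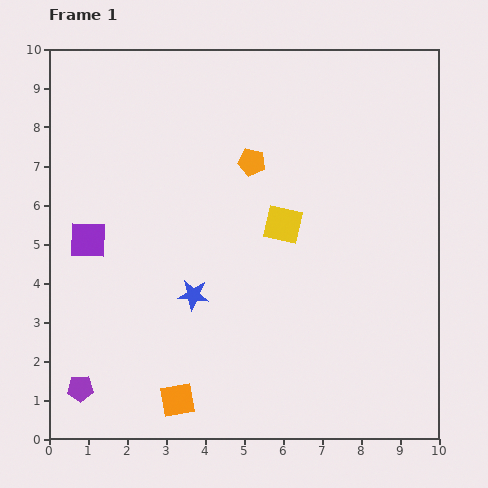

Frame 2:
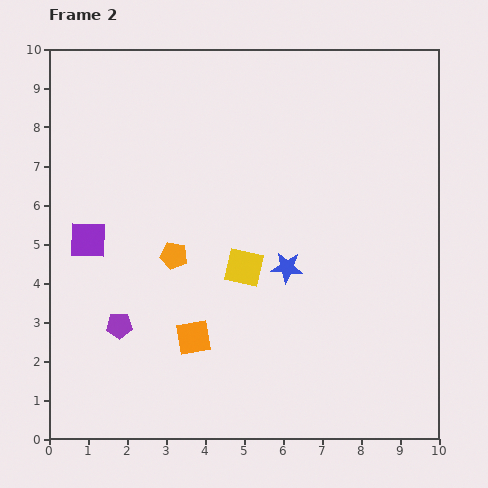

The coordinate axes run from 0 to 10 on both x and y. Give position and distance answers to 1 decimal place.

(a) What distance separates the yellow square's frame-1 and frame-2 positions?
1.5

The yellow square moved from (6.0, 5.5) to (5.0, 4.4), a distance of √(1.0² + 1.1²) ≈ 1.5.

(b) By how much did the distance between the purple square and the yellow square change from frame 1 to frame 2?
-0.9

Distance in frame 1: 5.0. Distance in frame 2: 4.1.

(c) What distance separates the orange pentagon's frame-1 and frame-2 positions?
3.1

The orange pentagon moved from (5.2, 7.1) to (3.2, 4.7), a distance of √(2.0² + 2.4²) ≈ 3.1.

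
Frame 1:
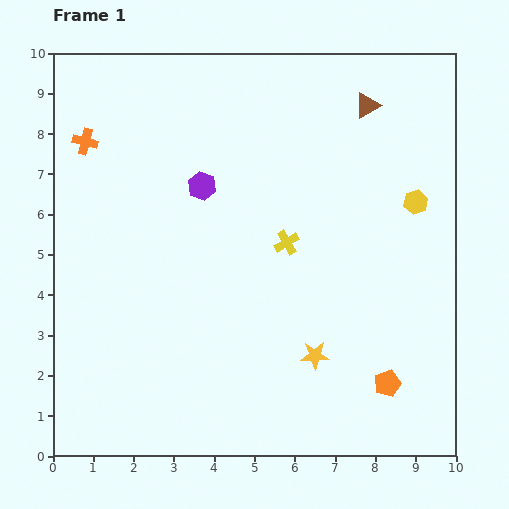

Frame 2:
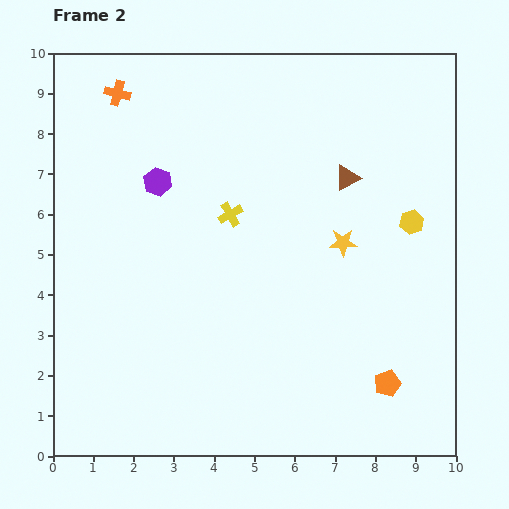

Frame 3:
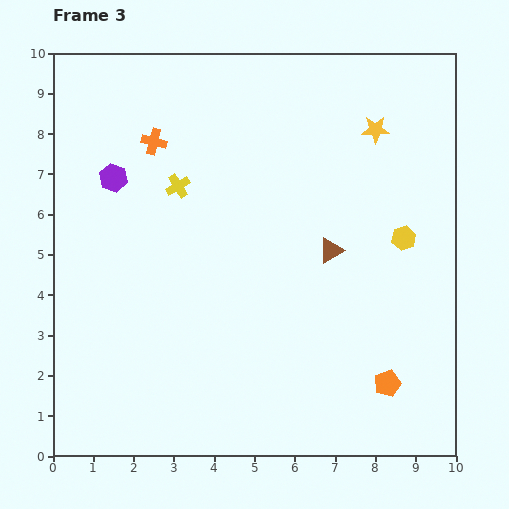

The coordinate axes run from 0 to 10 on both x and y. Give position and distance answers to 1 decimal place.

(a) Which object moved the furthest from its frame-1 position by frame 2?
the yellow star

(moved 2.9; next 1.9)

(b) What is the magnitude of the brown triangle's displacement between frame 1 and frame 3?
3.7

The brown triangle moved from (7.8, 8.7) to (6.9, 5.1), a distance of √(0.9² + 3.6²) ≈ 3.7.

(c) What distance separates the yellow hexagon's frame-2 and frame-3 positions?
0.4

The yellow hexagon moved from (8.9, 5.8) to (8.7, 5.4), a distance of √(0.2² + 0.4²) ≈ 0.4.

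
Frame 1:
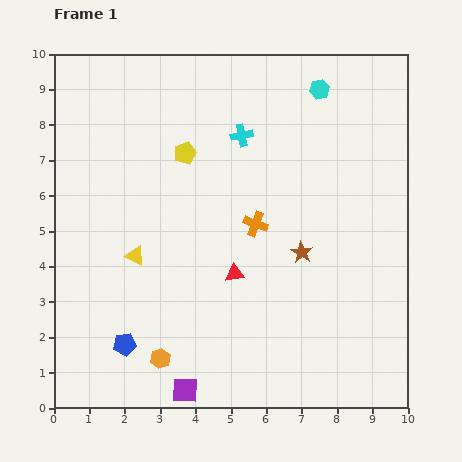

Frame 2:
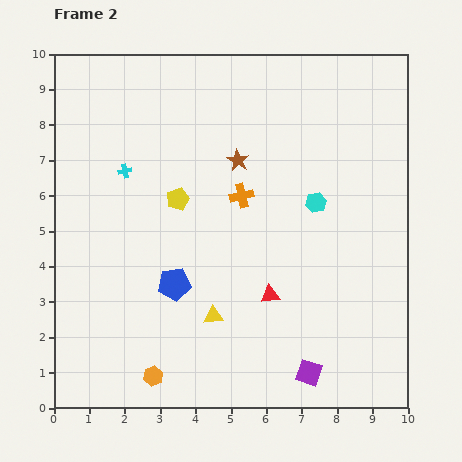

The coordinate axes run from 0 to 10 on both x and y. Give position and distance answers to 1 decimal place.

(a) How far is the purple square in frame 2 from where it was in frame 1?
3.5

The purple square moved from (3.7, 0.5) to (7.2, 1.0), a distance of √(3.5² + 0.5²) ≈ 3.5.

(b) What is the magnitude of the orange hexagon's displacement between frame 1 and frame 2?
0.5

The orange hexagon moved from (3.0, 1.4) to (2.8, 0.9), a distance of √(0.2² + 0.5²) ≈ 0.5.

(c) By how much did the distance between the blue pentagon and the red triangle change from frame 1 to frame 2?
-1.0

Distance in frame 1: 3.7. Distance in frame 2: 2.7.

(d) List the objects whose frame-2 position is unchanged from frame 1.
none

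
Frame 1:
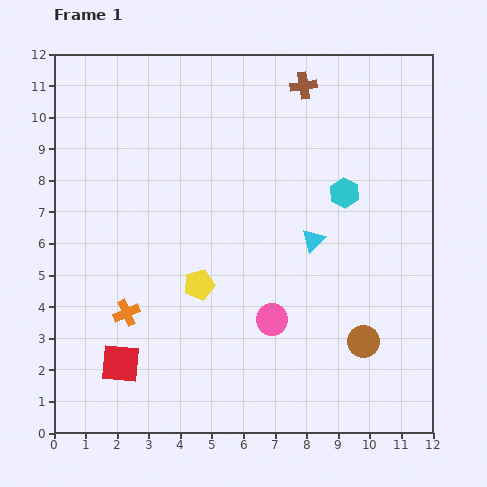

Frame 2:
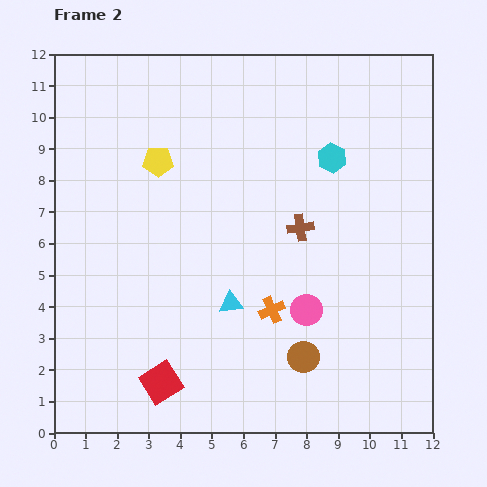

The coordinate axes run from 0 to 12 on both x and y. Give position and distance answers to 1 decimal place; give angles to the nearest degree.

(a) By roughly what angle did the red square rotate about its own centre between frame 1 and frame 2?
37° counter-clockwise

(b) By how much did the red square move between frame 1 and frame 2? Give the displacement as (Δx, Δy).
(1.3, -0.6)

The red square was at (2.1, 2.2) in frame 1 and (3.4, 1.6) in frame 2.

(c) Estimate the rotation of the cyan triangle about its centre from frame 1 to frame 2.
37° clockwise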